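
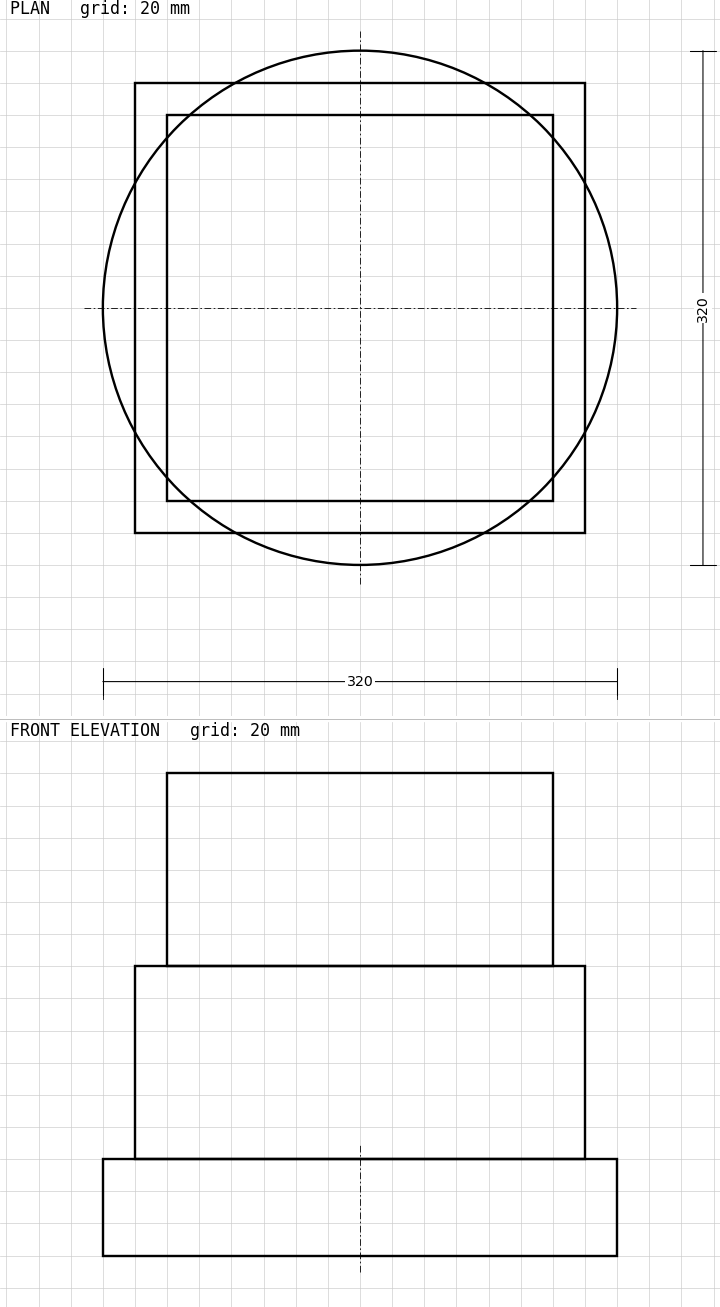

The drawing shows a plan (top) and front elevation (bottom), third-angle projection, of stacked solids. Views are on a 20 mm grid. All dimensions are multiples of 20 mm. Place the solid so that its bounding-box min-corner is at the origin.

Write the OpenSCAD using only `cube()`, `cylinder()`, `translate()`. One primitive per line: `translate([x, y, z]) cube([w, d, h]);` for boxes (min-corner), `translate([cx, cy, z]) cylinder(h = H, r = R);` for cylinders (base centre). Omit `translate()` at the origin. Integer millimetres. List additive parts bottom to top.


translate([160, 160, 0]) cylinder(h = 60, r = 160);
translate([20, 20, 60]) cube([280, 280, 120]);
translate([40, 40, 180]) cube([240, 240, 120]);


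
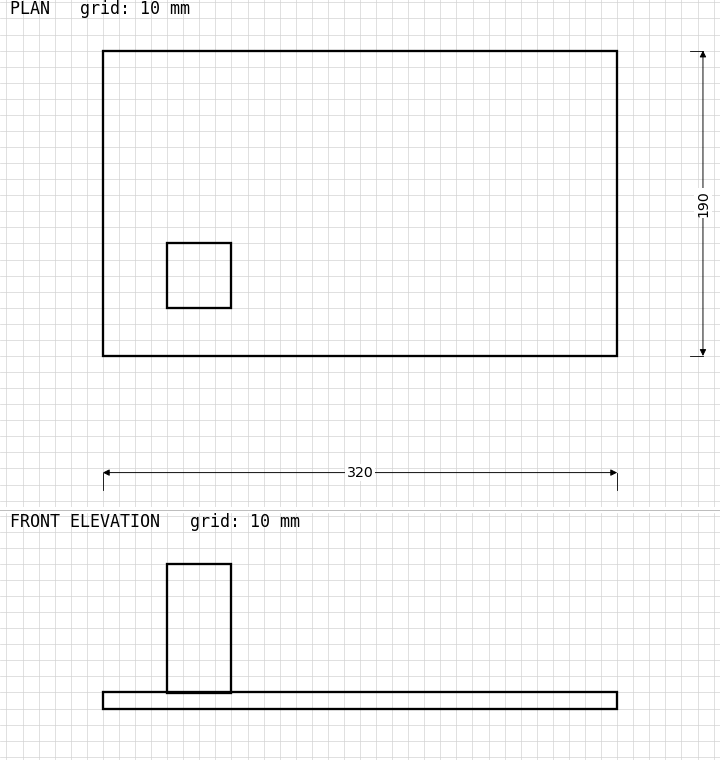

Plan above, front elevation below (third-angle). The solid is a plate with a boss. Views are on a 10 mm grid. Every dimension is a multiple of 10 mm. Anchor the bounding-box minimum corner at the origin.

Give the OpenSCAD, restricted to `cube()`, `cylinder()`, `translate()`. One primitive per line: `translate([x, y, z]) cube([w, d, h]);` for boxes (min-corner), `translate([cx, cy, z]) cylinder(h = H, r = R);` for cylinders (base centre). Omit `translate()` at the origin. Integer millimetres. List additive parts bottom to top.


cube([320, 190, 10]);
translate([40, 30, 10]) cube([40, 40, 80]);


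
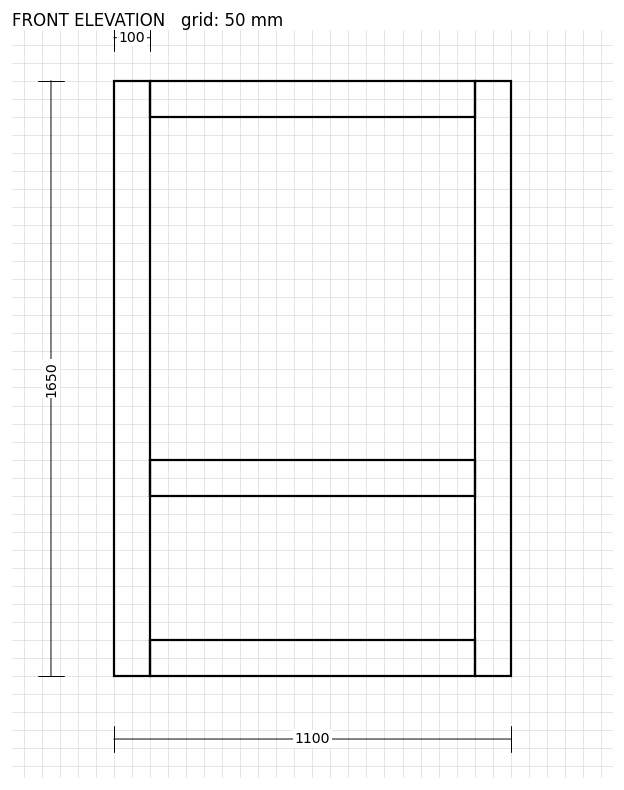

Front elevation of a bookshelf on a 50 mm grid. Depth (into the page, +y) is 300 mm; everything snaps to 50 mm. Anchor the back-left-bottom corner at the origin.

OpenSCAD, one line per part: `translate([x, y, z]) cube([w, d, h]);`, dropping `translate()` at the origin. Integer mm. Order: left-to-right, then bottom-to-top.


cube([100, 300, 1650]);
translate([100, 0, 0]) cube([900, 300, 100]);
translate([100, 0, 500]) cube([900, 300, 100]);
translate([100, 0, 1550]) cube([900, 300, 100]);
translate([1000, 0, 0]) cube([100, 300, 1650]);


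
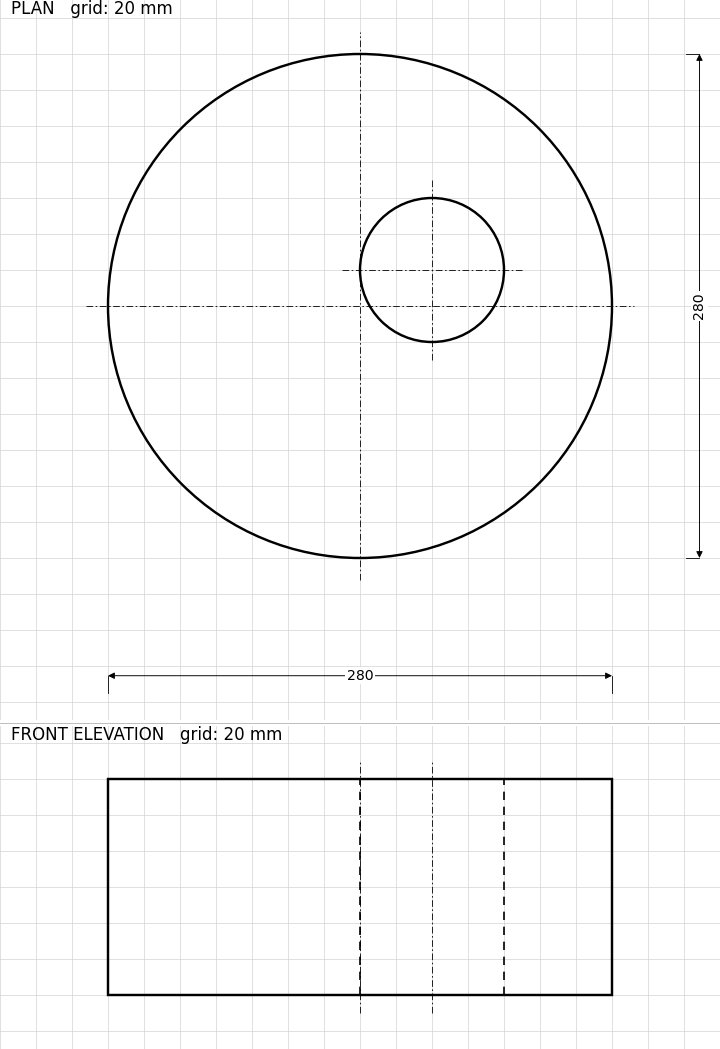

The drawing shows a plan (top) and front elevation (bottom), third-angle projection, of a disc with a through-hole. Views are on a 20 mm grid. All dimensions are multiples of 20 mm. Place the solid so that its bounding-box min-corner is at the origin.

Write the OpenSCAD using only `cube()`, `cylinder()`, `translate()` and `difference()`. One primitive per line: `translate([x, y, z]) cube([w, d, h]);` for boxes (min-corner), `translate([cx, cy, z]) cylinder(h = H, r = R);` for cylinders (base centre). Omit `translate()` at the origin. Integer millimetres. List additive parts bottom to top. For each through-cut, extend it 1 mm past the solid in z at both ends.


difference() {
  translate([140, 140, 0]) cylinder(h = 120, r = 140);
  translate([180, 160, -1]) cylinder(h = 122, r = 40);
}


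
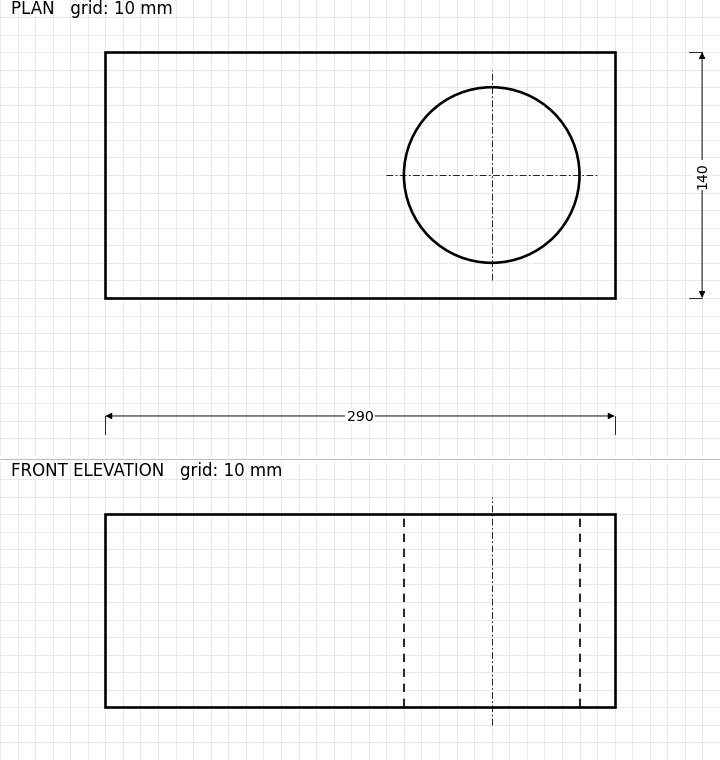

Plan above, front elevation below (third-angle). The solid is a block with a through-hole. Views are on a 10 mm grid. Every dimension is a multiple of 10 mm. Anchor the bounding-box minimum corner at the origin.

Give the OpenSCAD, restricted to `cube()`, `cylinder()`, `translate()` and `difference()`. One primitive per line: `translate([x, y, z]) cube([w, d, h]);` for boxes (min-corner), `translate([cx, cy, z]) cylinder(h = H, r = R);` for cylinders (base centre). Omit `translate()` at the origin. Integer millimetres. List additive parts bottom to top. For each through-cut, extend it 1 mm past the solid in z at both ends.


difference() {
  cube([290, 140, 110]);
  translate([220, 70, -1]) cylinder(h = 112, r = 50);
}


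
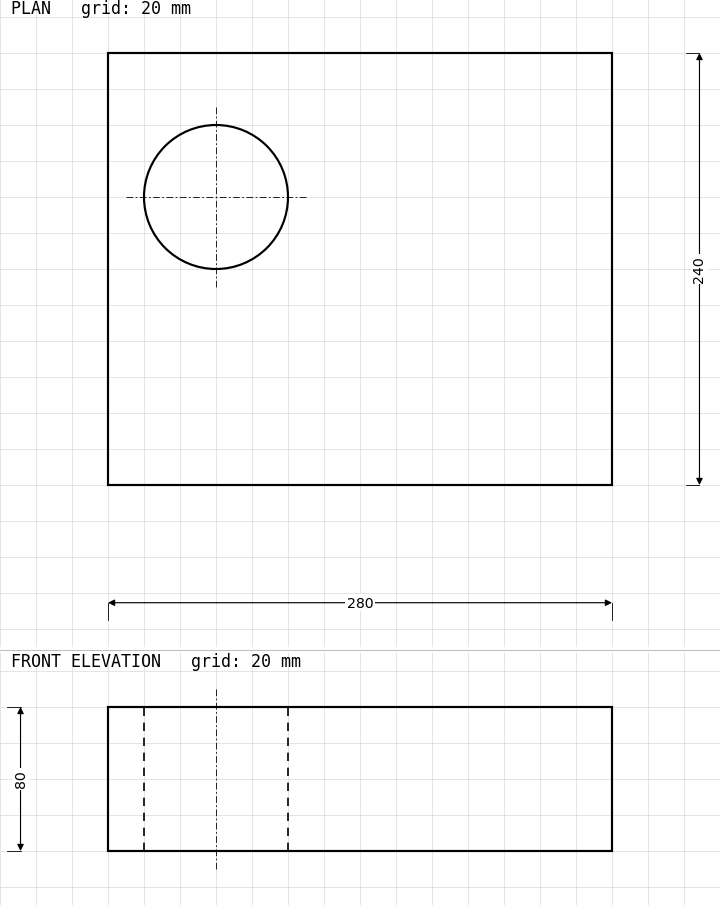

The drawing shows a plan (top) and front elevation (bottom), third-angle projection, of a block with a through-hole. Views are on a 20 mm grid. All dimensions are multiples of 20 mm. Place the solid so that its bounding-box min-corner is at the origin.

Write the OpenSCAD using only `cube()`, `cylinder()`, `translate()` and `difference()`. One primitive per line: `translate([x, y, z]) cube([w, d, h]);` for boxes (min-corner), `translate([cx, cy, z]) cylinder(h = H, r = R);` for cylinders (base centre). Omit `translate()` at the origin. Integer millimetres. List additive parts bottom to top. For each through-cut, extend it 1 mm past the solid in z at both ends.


difference() {
  cube([280, 240, 80]);
  translate([60, 160, -1]) cylinder(h = 82, r = 40);
}


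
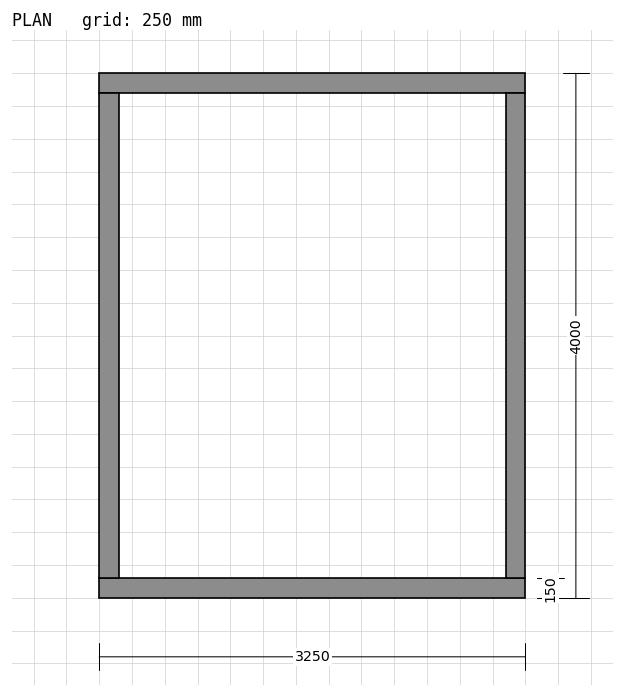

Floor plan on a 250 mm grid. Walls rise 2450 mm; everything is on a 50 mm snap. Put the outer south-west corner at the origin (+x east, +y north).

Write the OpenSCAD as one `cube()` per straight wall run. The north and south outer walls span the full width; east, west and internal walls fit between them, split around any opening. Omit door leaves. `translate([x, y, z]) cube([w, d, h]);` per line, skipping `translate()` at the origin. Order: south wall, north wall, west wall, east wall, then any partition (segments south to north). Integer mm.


cube([3250, 150, 2450]);
translate([0, 3850, 0]) cube([3250, 150, 2450]);
translate([0, 150, 0]) cube([150, 3700, 2450]);
translate([3100, 150, 0]) cube([150, 3700, 2450]);


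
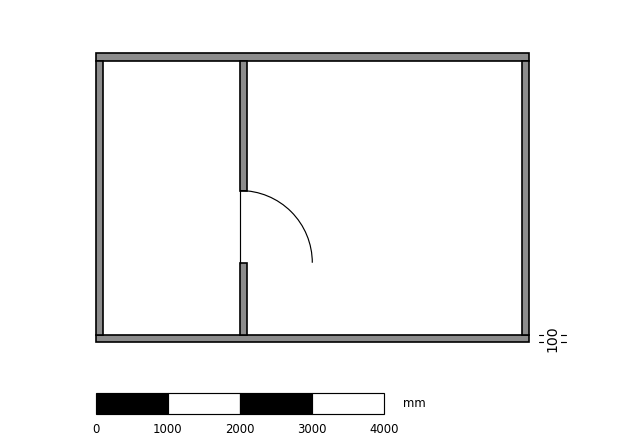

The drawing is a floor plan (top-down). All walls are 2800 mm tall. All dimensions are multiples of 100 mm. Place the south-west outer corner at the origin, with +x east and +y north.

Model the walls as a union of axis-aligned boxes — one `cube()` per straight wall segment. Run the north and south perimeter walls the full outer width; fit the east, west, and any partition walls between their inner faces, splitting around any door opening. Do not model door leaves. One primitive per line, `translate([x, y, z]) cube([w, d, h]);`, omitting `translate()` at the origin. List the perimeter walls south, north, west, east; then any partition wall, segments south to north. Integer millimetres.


cube([6000, 100, 2800]);
translate([0, 3900, 0]) cube([6000, 100, 2800]);
translate([0, 100, 0]) cube([100, 3800, 2800]);
translate([5900, 100, 0]) cube([100, 3800, 2800]);
translate([2000, 100, 0]) cube([100, 1000, 2800]);
translate([2000, 2100, 0]) cube([100, 1800, 2800]);


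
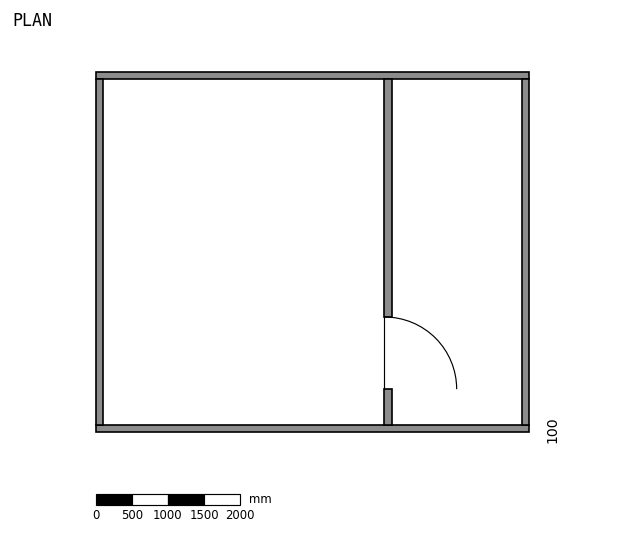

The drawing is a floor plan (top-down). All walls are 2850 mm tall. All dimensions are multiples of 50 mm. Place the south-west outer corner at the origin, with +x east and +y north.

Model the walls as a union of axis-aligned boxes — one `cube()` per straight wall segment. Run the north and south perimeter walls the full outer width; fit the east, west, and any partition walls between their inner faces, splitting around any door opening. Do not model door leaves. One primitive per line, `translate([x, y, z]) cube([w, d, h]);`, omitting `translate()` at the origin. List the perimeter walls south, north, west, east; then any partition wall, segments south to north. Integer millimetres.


cube([6000, 100, 2850]);
translate([0, 4900, 0]) cube([6000, 100, 2850]);
translate([0, 100, 0]) cube([100, 4800, 2850]);
translate([5900, 100, 0]) cube([100, 4800, 2850]);
translate([4000, 100, 0]) cube([100, 500, 2850]);
translate([4000, 1600, 0]) cube([100, 3300, 2850]);


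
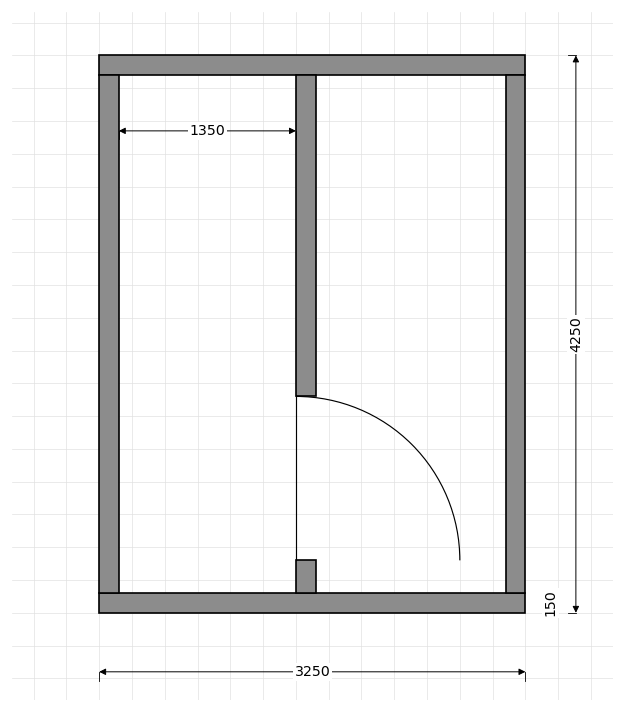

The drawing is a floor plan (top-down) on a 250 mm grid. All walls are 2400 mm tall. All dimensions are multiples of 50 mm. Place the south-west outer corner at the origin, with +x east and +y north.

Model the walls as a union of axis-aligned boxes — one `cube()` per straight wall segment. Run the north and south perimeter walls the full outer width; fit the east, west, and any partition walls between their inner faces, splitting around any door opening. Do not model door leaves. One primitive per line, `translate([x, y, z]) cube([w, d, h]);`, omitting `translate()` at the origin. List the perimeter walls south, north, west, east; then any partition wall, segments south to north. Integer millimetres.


cube([3250, 150, 2400]);
translate([0, 4100, 0]) cube([3250, 150, 2400]);
translate([0, 150, 0]) cube([150, 3950, 2400]);
translate([3100, 150, 0]) cube([150, 3950, 2400]);
translate([1500, 150, 0]) cube([150, 250, 2400]);
translate([1500, 1650, 0]) cube([150, 2450, 2400]);


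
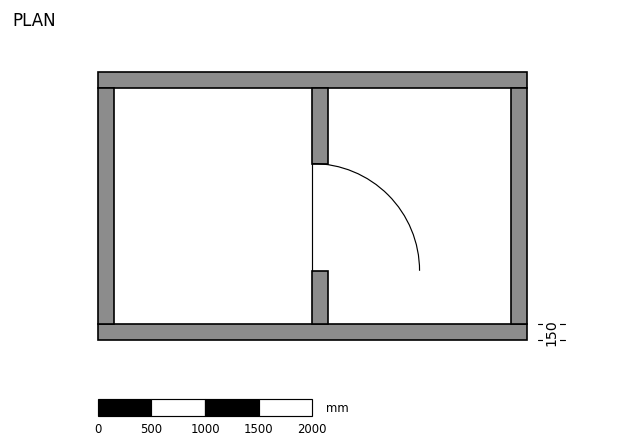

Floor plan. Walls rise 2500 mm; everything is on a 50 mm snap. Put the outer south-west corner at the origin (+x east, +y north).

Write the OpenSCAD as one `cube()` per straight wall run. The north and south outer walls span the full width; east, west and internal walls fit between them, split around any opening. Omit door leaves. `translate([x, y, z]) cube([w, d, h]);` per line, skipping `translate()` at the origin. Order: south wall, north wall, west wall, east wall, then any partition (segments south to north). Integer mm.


cube([4000, 150, 2500]);
translate([0, 2350, 0]) cube([4000, 150, 2500]);
translate([0, 150, 0]) cube([150, 2200, 2500]);
translate([3850, 150, 0]) cube([150, 2200, 2500]);
translate([2000, 150, 0]) cube([150, 500, 2500]);
translate([2000, 1650, 0]) cube([150, 700, 2500]);


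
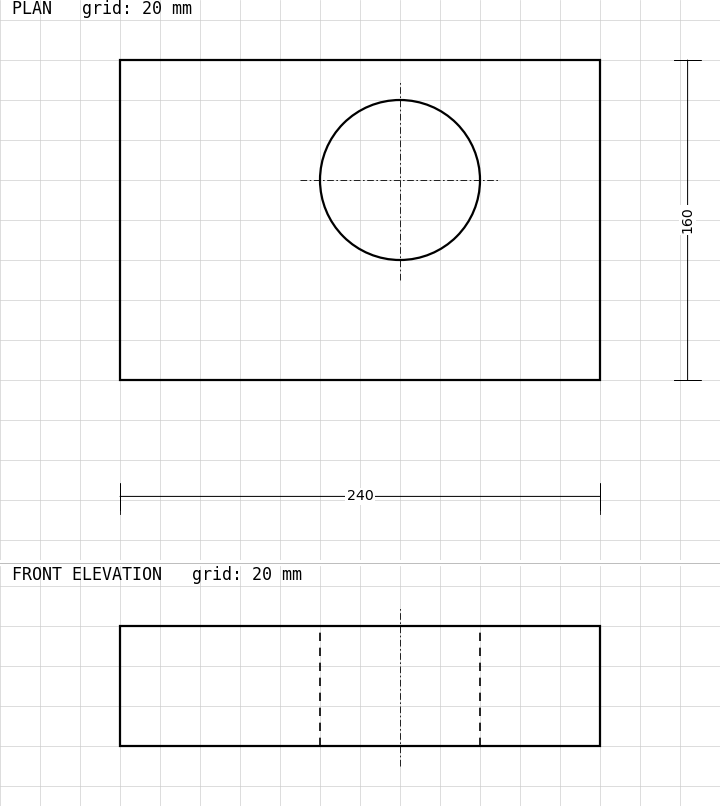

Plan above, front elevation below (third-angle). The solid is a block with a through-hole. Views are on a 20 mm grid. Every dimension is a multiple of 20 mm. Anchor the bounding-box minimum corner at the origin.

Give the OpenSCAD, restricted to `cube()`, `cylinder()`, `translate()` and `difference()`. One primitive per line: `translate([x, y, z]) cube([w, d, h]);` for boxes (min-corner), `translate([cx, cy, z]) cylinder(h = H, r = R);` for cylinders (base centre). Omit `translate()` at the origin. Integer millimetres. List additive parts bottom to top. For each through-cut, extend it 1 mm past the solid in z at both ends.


difference() {
  cube([240, 160, 60]);
  translate([140, 100, -1]) cylinder(h = 62, r = 40);
}


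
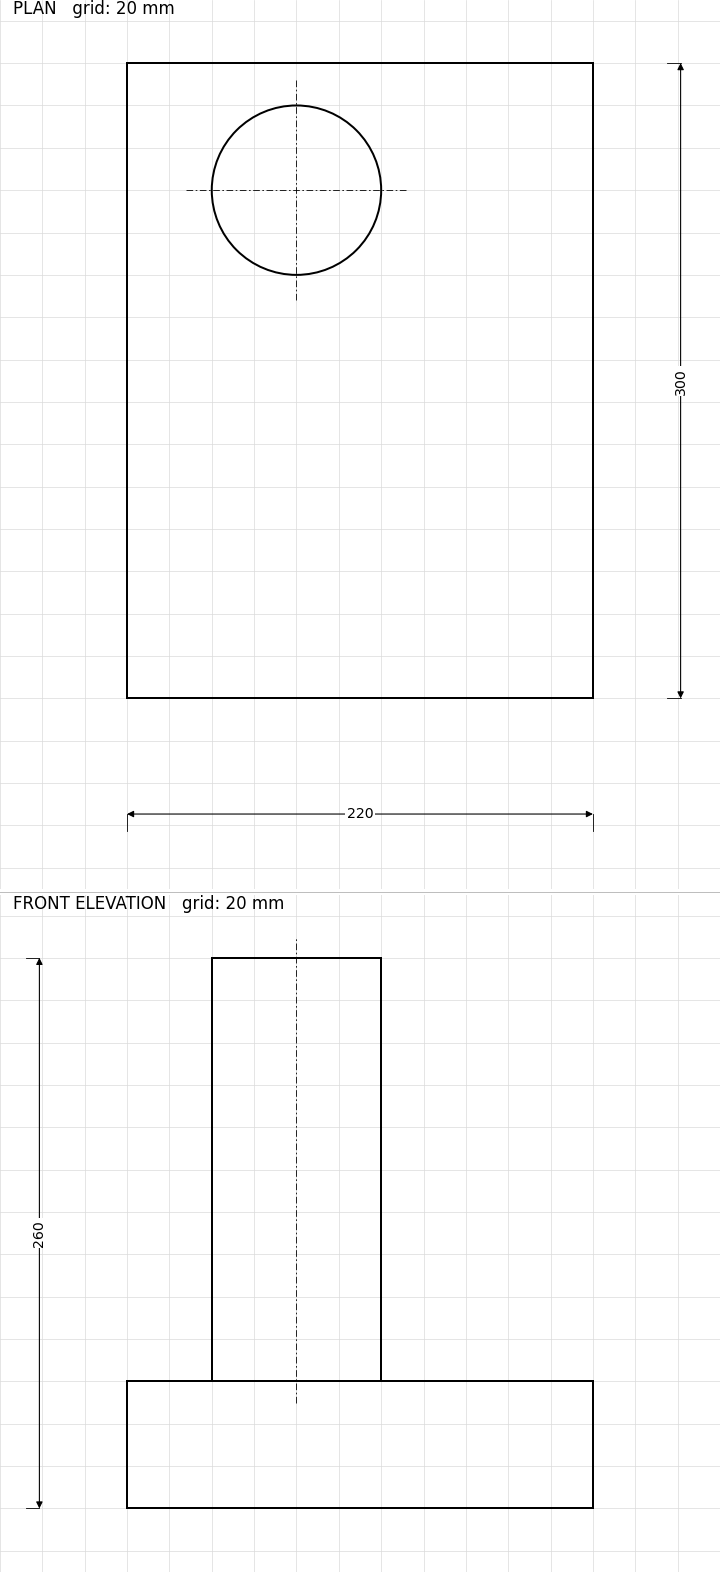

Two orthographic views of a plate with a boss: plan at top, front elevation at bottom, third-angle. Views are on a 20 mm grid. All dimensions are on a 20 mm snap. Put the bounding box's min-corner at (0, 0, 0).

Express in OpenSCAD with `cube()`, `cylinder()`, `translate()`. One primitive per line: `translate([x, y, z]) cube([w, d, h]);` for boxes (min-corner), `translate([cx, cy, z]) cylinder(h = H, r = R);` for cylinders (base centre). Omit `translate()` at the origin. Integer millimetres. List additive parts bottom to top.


cube([220, 300, 60]);
translate([80, 240, 60]) cylinder(h = 200, r = 40);


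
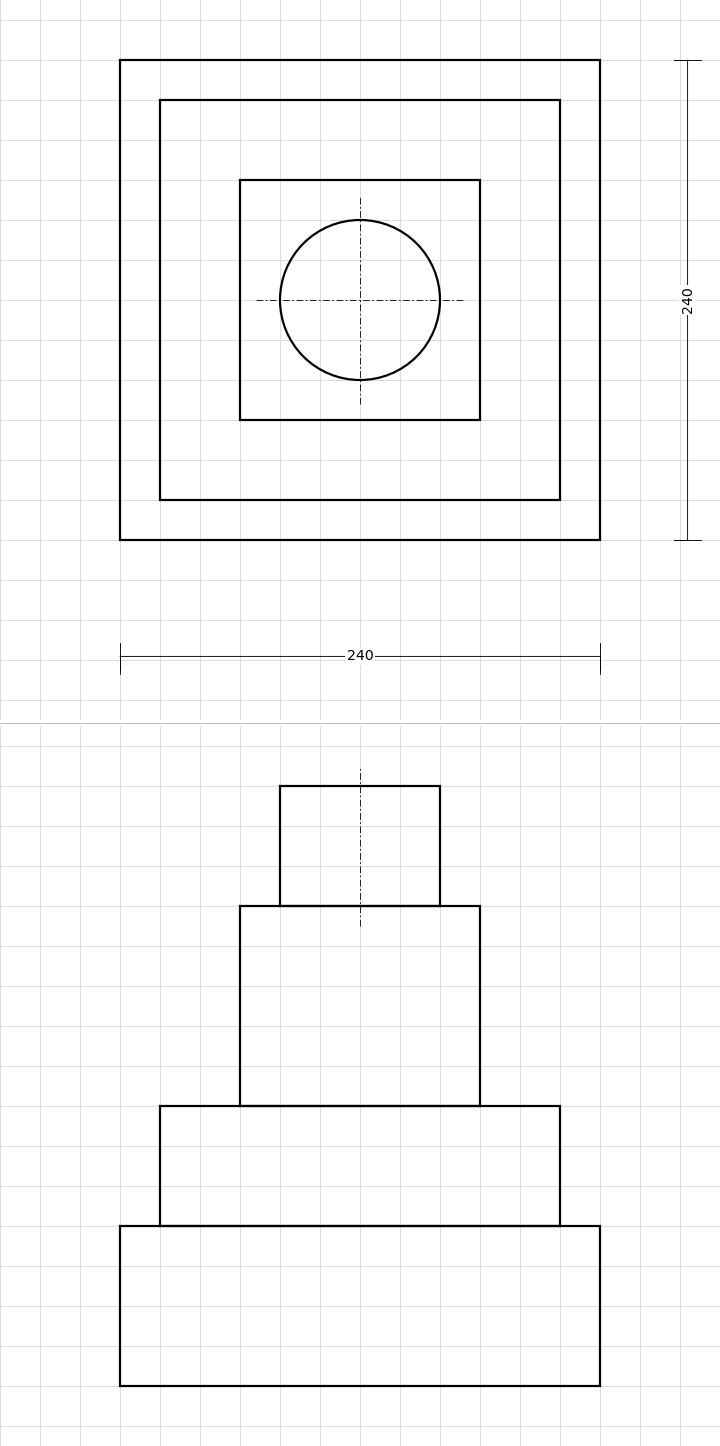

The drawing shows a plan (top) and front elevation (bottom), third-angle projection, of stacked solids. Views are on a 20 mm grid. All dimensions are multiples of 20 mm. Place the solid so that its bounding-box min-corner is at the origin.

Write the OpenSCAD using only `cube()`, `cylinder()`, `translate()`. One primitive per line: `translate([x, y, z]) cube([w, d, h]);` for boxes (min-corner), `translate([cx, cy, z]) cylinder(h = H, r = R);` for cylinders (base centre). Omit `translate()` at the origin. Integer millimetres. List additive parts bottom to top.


cube([240, 240, 80]);
translate([20, 20, 80]) cube([200, 200, 60]);
translate([60, 60, 140]) cube([120, 120, 100]);
translate([120, 120, 240]) cylinder(h = 60, r = 40);


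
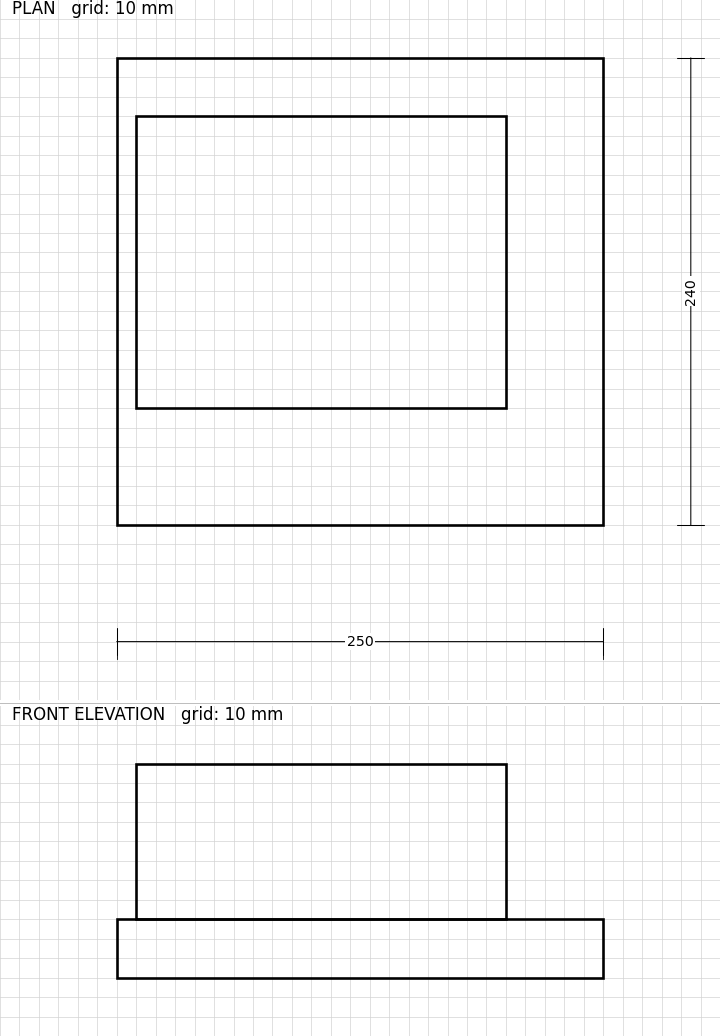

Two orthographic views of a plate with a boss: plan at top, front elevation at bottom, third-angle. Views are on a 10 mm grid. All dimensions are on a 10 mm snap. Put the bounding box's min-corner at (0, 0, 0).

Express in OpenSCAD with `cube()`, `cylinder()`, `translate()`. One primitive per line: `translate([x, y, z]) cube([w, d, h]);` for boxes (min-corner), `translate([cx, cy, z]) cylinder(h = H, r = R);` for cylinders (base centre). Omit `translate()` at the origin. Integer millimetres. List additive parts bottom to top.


cube([250, 240, 30]);
translate([10, 60, 30]) cube([190, 150, 80]);


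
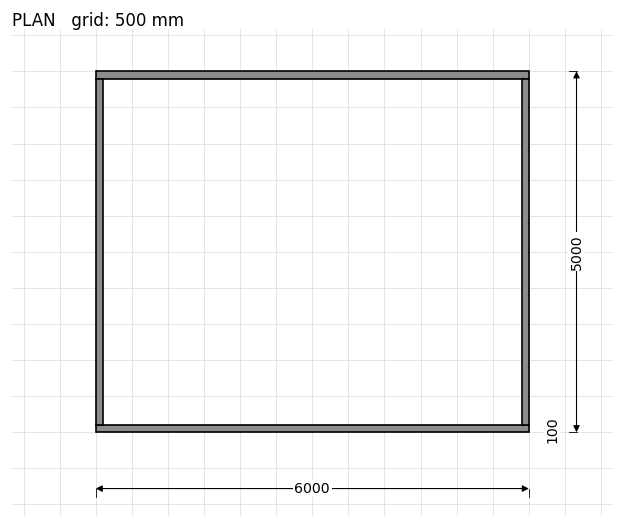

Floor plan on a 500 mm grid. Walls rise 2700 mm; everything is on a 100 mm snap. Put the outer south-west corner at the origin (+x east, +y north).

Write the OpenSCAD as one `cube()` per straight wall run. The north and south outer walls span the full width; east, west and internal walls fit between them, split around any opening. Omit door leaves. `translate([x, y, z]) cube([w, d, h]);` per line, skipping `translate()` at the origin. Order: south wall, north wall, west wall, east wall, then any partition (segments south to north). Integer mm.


cube([6000, 100, 2700]);
translate([0, 4900, 0]) cube([6000, 100, 2700]);
translate([0, 100, 0]) cube([100, 4800, 2700]);
translate([5900, 100, 0]) cube([100, 4800, 2700]);


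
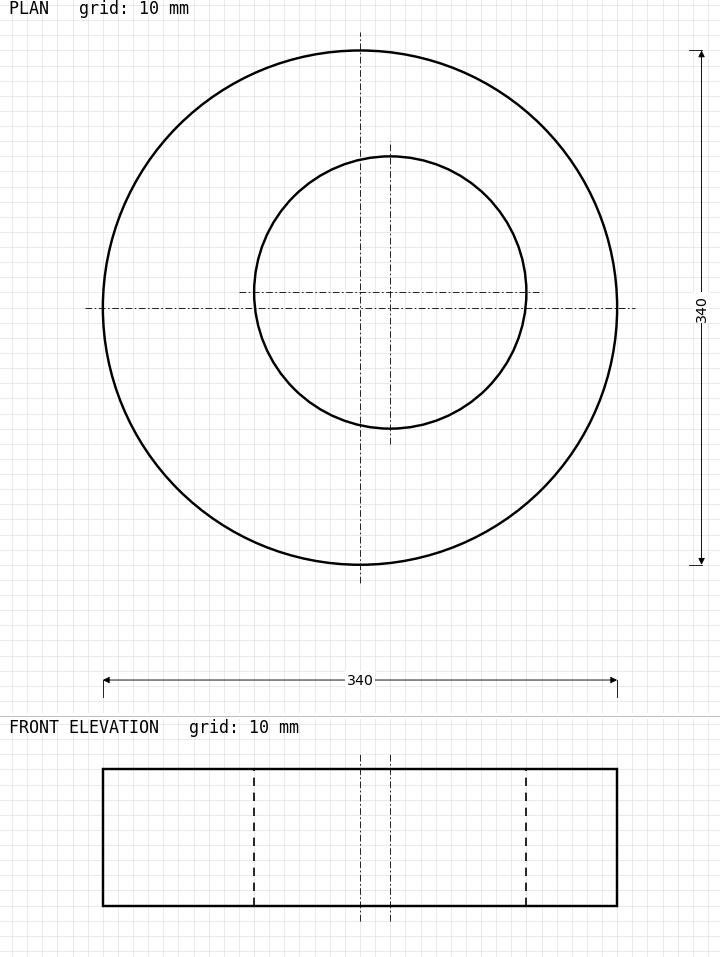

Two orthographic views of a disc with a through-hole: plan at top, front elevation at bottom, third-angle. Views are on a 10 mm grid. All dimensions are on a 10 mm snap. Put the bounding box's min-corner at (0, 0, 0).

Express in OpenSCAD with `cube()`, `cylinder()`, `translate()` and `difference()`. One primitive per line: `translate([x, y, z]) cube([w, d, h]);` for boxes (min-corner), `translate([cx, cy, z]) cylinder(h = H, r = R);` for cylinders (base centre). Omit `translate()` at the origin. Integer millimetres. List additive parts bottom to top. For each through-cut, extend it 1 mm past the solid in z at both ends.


difference() {
  translate([170, 170, 0]) cylinder(h = 90, r = 170);
  translate([190, 180, -1]) cylinder(h = 92, r = 90);
}


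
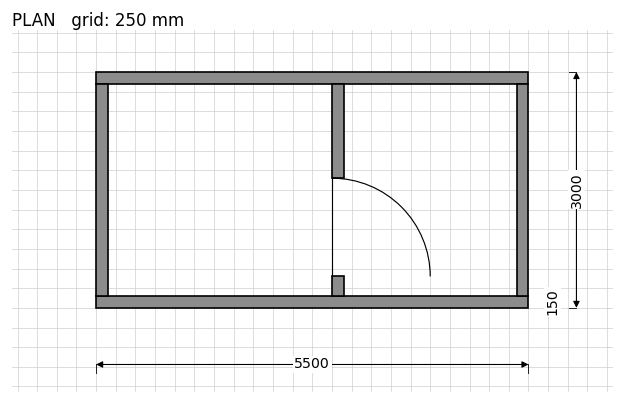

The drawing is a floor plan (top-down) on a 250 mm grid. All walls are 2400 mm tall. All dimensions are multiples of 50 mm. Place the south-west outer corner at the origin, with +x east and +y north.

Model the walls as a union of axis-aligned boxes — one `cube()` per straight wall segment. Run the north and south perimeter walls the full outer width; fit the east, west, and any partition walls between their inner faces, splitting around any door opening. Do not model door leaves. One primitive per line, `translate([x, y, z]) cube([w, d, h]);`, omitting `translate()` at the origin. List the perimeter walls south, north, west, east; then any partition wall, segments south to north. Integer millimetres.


cube([5500, 150, 2400]);
translate([0, 2850, 0]) cube([5500, 150, 2400]);
translate([0, 150, 0]) cube([150, 2700, 2400]);
translate([5350, 150, 0]) cube([150, 2700, 2400]);
translate([3000, 150, 0]) cube([150, 250, 2400]);
translate([3000, 1650, 0]) cube([150, 1200, 2400]);


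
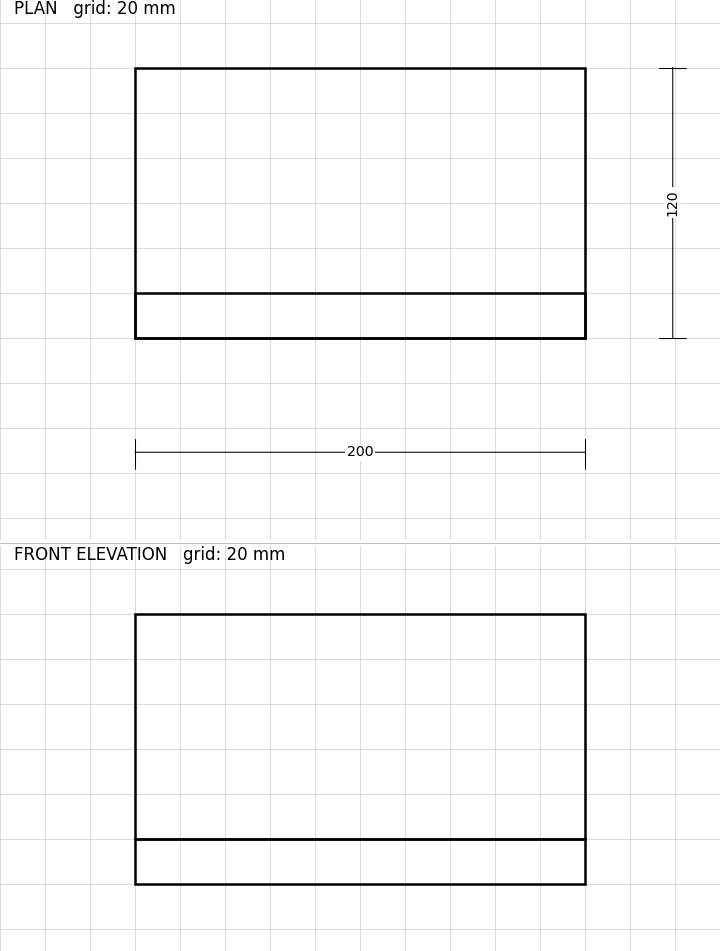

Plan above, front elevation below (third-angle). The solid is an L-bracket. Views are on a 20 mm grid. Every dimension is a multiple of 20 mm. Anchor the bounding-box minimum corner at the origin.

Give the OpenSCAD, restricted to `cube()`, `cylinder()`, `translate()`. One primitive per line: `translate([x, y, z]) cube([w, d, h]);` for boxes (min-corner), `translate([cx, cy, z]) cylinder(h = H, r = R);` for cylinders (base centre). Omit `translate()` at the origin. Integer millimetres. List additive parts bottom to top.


cube([200, 120, 20]);
translate([0, 0, 20]) cube([200, 20, 100]);


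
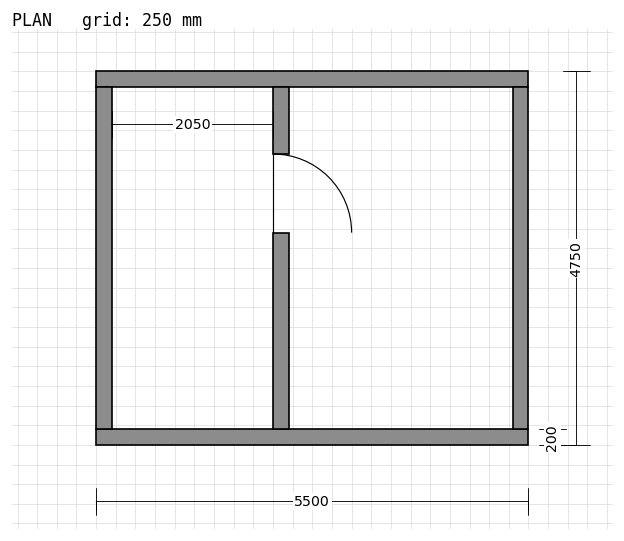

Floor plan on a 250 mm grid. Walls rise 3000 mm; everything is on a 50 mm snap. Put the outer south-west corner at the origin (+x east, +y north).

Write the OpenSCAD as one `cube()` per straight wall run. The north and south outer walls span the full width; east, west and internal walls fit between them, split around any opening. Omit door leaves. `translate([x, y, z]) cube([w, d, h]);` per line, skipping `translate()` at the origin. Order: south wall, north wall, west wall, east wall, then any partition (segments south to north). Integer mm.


cube([5500, 200, 3000]);
translate([0, 4550, 0]) cube([5500, 200, 3000]);
translate([0, 200, 0]) cube([200, 4350, 3000]);
translate([5300, 200, 0]) cube([200, 4350, 3000]);
translate([2250, 200, 0]) cube([200, 2500, 3000]);
translate([2250, 3700, 0]) cube([200, 850, 3000]);


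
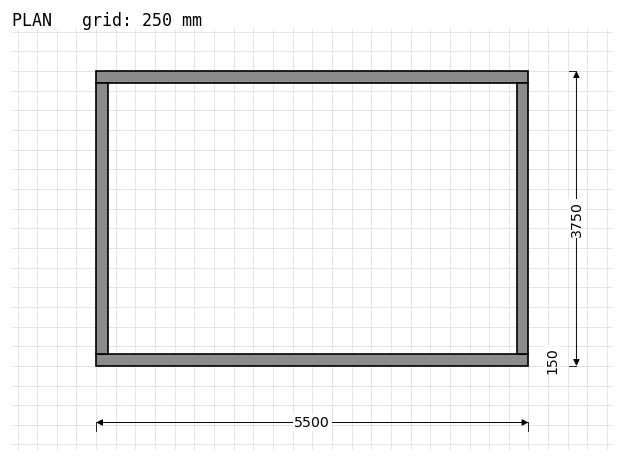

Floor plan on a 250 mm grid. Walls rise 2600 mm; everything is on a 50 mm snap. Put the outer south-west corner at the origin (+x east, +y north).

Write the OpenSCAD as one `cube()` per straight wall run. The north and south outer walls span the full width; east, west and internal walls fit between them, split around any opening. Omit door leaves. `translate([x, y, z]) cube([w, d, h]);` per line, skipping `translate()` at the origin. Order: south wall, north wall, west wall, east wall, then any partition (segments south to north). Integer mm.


cube([5500, 150, 2600]);
translate([0, 3600, 0]) cube([5500, 150, 2600]);
translate([0, 150, 0]) cube([150, 3450, 2600]);
translate([5350, 150, 0]) cube([150, 3450, 2600]);


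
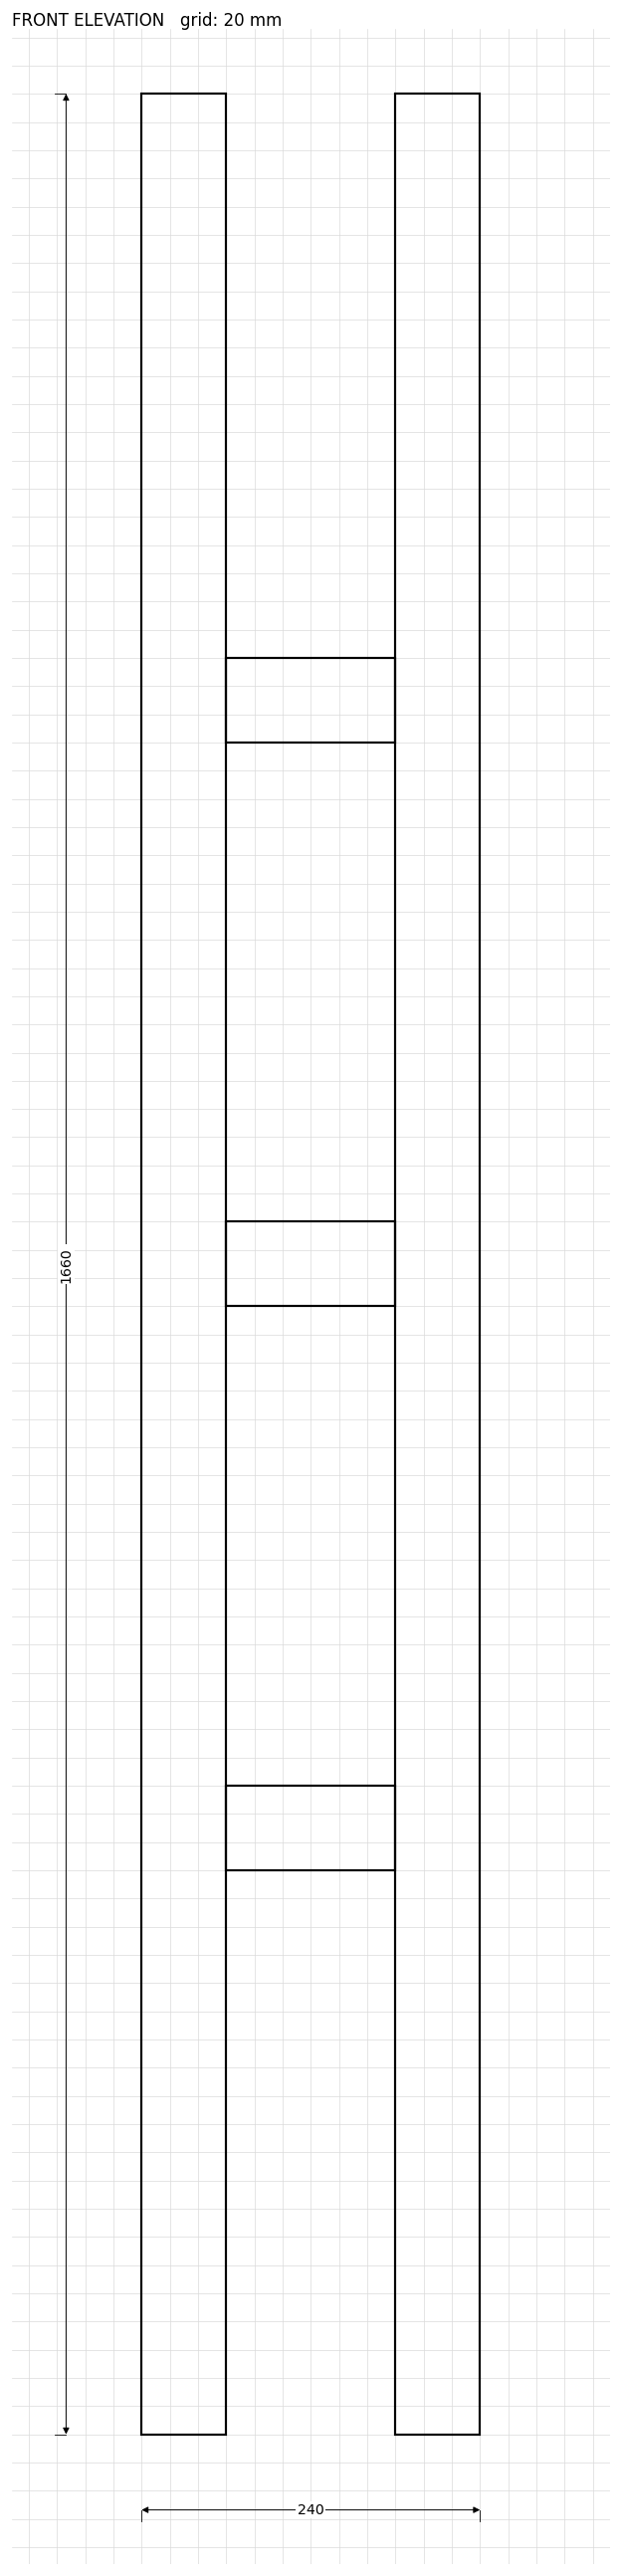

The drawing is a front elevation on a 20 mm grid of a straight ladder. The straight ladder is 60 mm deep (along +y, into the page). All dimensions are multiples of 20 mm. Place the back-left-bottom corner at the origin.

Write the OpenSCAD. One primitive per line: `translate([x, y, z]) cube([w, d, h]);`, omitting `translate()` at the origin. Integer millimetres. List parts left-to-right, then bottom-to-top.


cube([60, 60, 1660]);
translate([60, 0, 400]) cube([120, 60, 60]);
translate([60, 0, 800]) cube([120, 60, 60]);
translate([60, 0, 1200]) cube([120, 60, 60]);
translate([180, 0, 0]) cube([60, 60, 1660]);


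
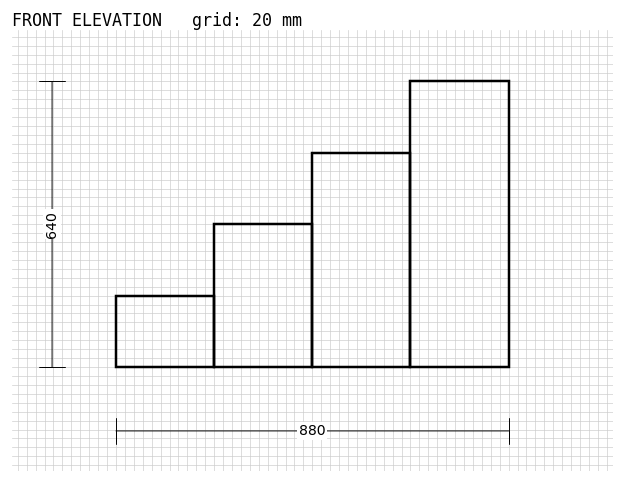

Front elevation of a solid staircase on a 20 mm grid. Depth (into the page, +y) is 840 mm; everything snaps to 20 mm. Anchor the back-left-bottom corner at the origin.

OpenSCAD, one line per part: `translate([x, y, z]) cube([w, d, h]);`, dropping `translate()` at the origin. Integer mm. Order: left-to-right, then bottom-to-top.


cube([220, 840, 160]);
translate([220, 0, 0]) cube([220, 840, 320]);
translate([440, 0, 0]) cube([220, 840, 480]);
translate([660, 0, 0]) cube([220, 840, 640]);


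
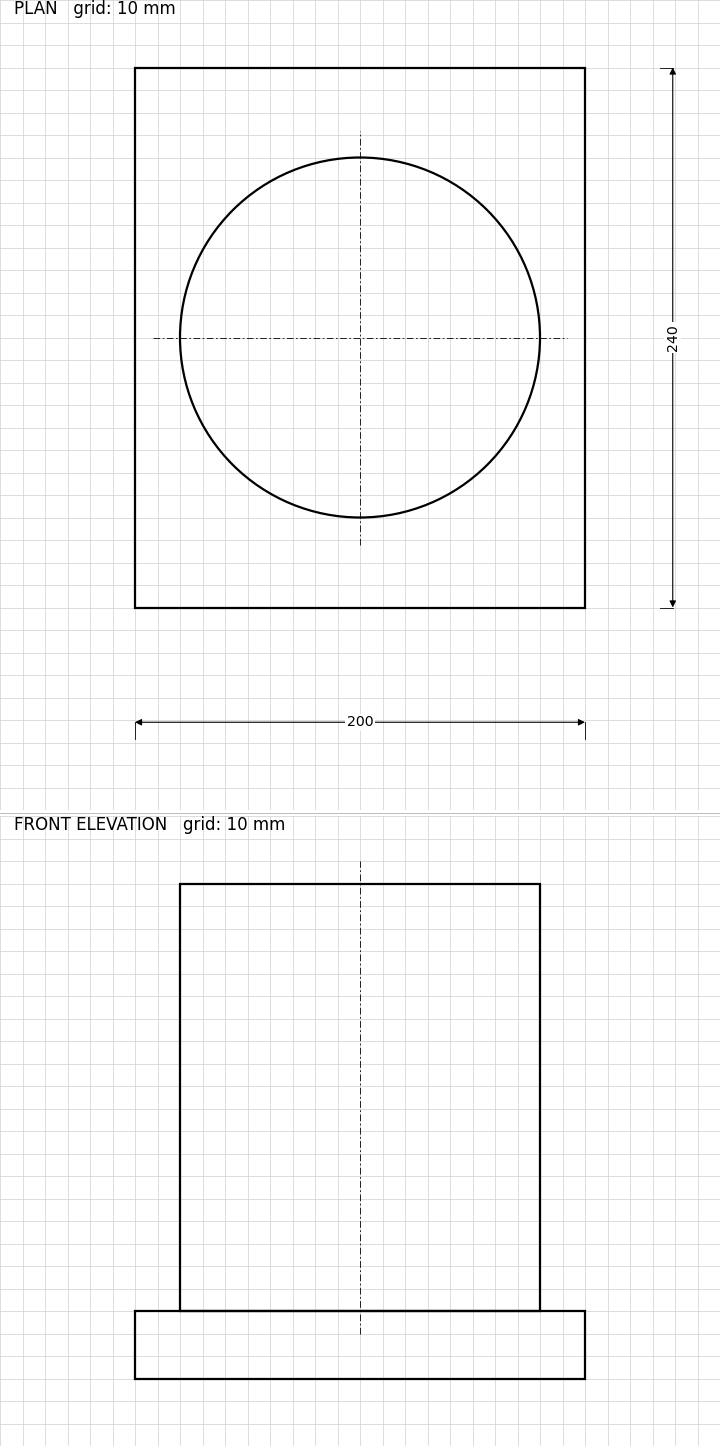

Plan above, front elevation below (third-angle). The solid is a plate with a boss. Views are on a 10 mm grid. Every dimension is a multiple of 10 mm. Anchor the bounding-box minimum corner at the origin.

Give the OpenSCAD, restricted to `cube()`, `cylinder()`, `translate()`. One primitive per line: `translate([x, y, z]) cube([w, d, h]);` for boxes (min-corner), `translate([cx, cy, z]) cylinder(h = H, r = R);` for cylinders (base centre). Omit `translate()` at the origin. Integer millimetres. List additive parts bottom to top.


cube([200, 240, 30]);
translate([100, 120, 30]) cylinder(h = 190, r = 80);


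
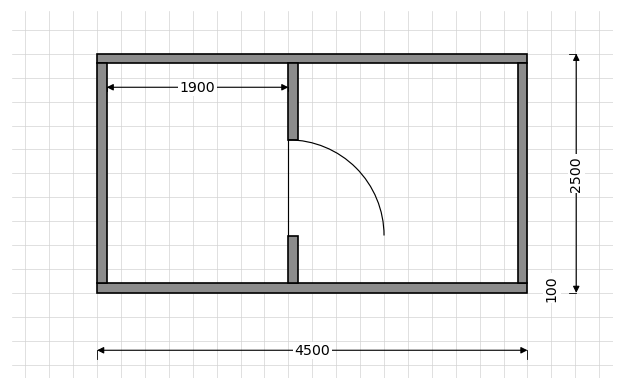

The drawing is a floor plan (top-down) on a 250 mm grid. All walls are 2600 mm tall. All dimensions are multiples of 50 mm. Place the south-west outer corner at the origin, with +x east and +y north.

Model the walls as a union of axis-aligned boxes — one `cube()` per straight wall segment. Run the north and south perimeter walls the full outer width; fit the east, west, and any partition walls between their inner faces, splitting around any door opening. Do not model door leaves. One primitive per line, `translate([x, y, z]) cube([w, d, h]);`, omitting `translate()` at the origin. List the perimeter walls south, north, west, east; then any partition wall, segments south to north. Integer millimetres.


cube([4500, 100, 2600]);
translate([0, 2400, 0]) cube([4500, 100, 2600]);
translate([0, 100, 0]) cube([100, 2300, 2600]);
translate([4400, 100, 0]) cube([100, 2300, 2600]);
translate([2000, 100, 0]) cube([100, 500, 2600]);
translate([2000, 1600, 0]) cube([100, 800, 2600]);


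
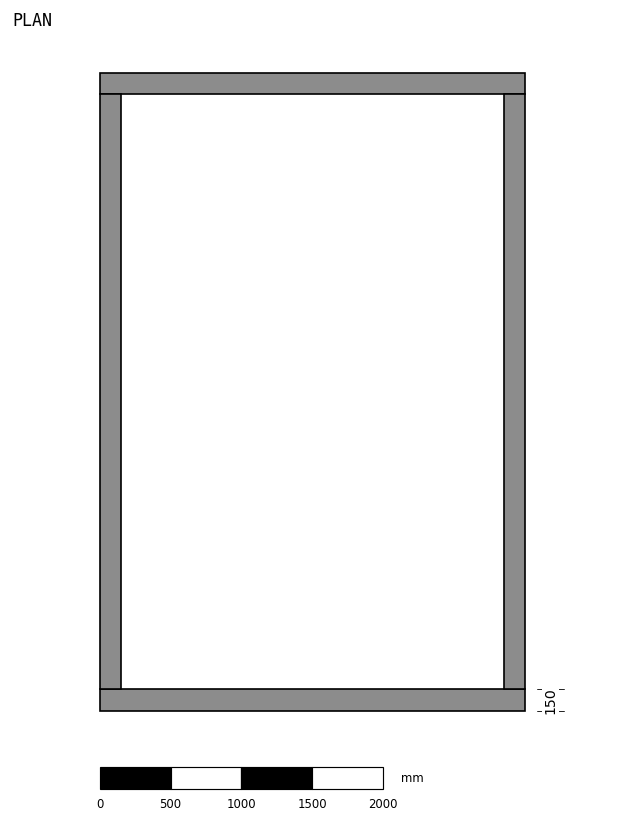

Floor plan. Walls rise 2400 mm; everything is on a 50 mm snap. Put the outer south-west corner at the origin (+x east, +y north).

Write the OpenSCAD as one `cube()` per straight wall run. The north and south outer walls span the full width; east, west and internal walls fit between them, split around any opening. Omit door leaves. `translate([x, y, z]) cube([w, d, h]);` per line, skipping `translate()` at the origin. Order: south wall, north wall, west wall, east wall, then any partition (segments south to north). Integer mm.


cube([3000, 150, 2400]);
translate([0, 4350, 0]) cube([3000, 150, 2400]);
translate([0, 150, 0]) cube([150, 4200, 2400]);
translate([2850, 150, 0]) cube([150, 4200, 2400]);


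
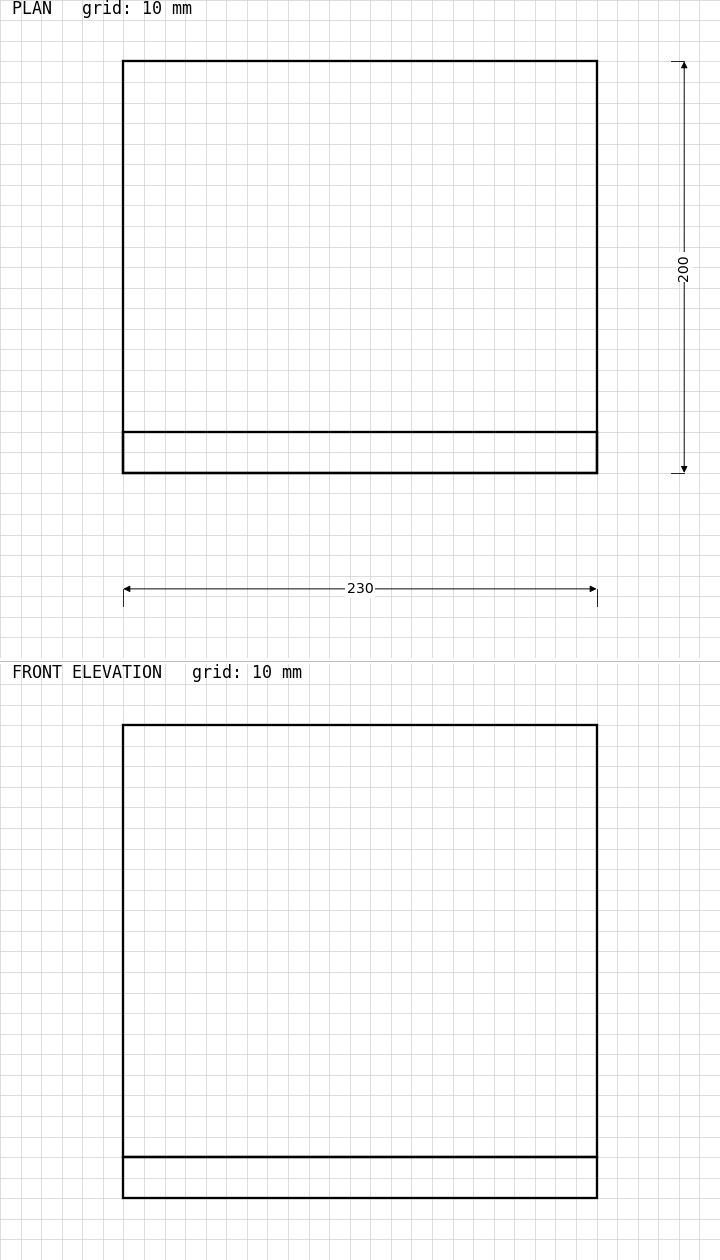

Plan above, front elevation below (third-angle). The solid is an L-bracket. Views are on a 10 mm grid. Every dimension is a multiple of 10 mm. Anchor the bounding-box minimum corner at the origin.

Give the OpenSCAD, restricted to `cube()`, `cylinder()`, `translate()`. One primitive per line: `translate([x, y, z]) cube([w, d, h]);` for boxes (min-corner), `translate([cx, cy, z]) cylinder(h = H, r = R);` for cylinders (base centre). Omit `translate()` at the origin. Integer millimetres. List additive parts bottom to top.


cube([230, 200, 20]);
translate([0, 0, 20]) cube([230, 20, 210]);


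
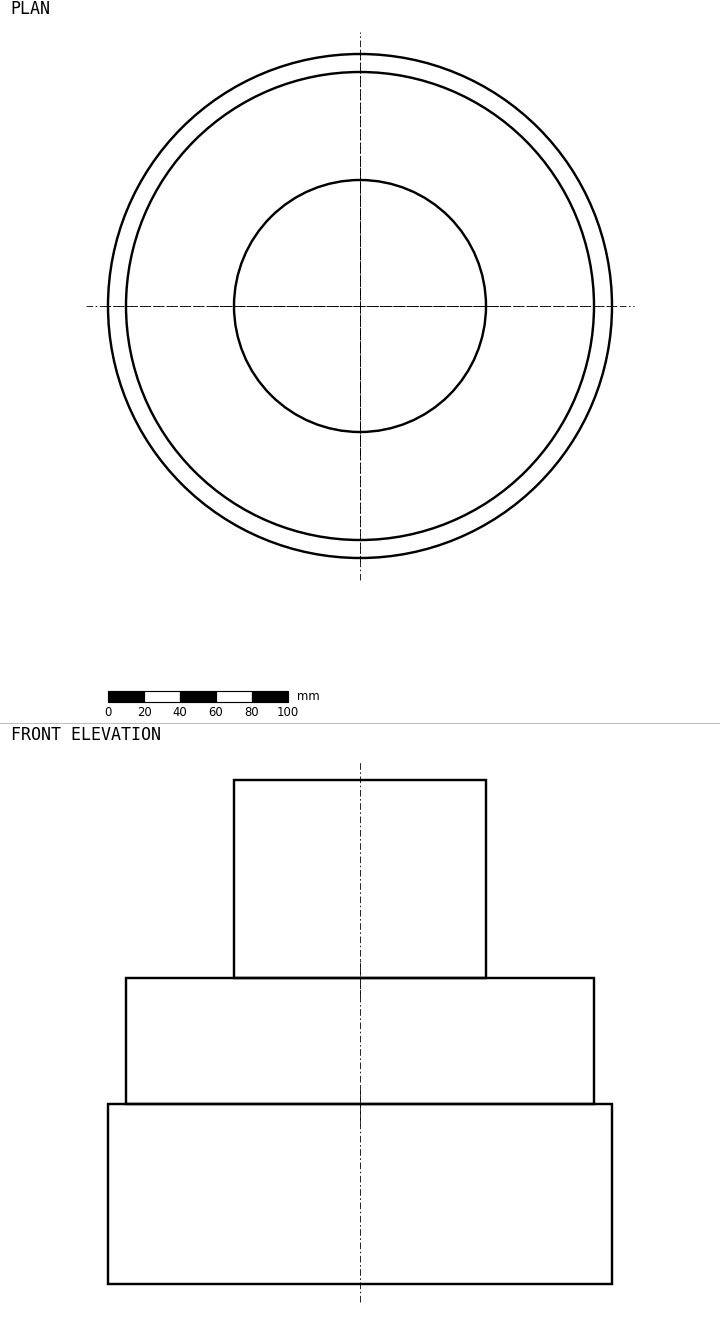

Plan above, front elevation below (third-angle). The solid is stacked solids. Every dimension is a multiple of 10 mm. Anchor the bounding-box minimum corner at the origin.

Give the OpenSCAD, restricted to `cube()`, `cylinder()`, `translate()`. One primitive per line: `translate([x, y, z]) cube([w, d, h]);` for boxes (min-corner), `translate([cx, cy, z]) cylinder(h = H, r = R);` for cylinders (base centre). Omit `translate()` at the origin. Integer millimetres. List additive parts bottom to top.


translate([140, 140, 0]) cylinder(h = 100, r = 140);
translate([140, 140, 100]) cylinder(h = 70, r = 130);
translate([140, 140, 170]) cylinder(h = 110, r = 70);


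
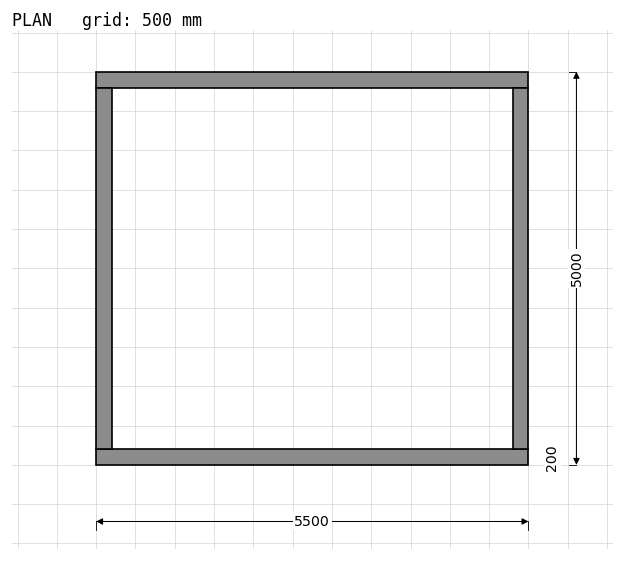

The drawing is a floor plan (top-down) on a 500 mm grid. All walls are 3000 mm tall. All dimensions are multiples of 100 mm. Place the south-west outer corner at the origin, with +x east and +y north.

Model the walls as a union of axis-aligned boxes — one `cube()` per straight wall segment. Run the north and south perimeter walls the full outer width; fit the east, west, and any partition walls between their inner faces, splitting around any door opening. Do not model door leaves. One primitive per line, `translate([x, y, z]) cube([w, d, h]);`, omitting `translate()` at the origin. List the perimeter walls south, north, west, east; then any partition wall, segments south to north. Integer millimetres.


cube([5500, 200, 3000]);
translate([0, 4800, 0]) cube([5500, 200, 3000]);
translate([0, 200, 0]) cube([200, 4600, 3000]);
translate([5300, 200, 0]) cube([200, 4600, 3000]);


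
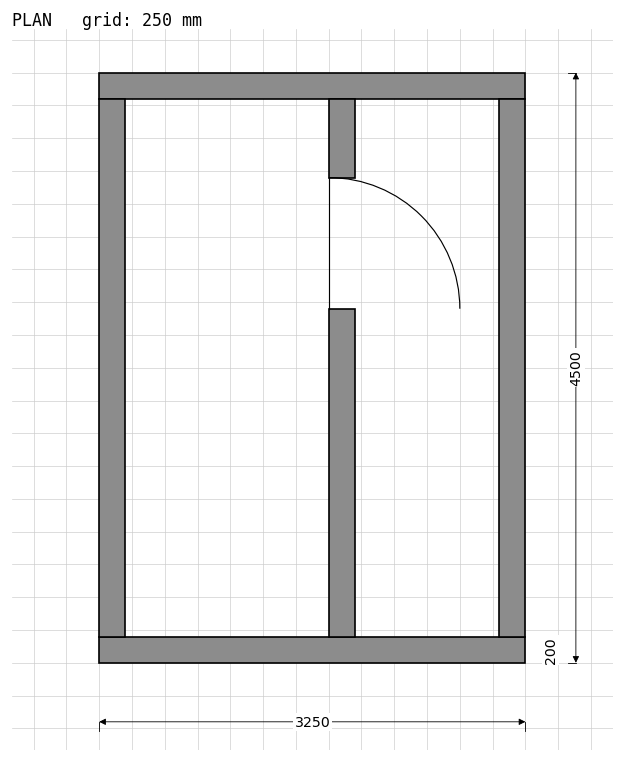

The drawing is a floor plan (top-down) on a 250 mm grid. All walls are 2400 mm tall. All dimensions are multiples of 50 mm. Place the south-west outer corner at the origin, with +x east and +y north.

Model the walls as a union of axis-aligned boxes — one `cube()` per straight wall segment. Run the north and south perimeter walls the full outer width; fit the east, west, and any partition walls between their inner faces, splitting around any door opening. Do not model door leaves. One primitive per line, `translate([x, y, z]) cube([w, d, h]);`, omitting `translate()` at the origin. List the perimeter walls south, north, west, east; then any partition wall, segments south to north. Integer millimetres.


cube([3250, 200, 2400]);
translate([0, 4300, 0]) cube([3250, 200, 2400]);
translate([0, 200, 0]) cube([200, 4100, 2400]);
translate([3050, 200, 0]) cube([200, 4100, 2400]);
translate([1750, 200, 0]) cube([200, 2500, 2400]);
translate([1750, 3700, 0]) cube([200, 600, 2400]);


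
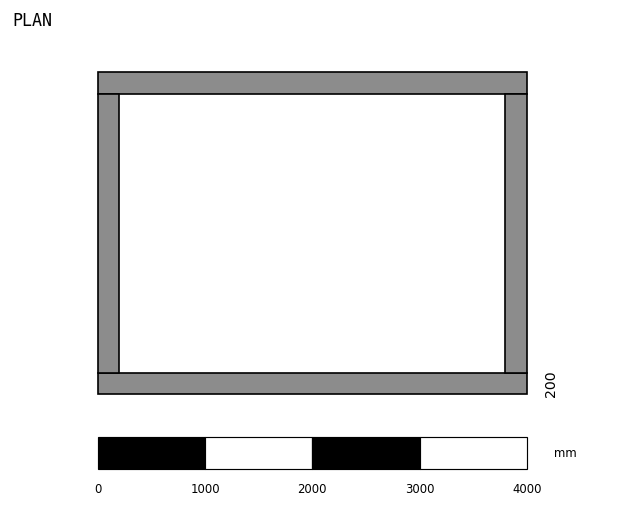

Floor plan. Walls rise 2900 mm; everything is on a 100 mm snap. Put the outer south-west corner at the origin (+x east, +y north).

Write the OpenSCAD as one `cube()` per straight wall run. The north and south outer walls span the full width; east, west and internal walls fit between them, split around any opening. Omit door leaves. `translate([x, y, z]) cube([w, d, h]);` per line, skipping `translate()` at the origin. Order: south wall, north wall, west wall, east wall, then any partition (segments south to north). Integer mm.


cube([4000, 200, 2900]);
translate([0, 2800, 0]) cube([4000, 200, 2900]);
translate([0, 200, 0]) cube([200, 2600, 2900]);
translate([3800, 200, 0]) cube([200, 2600, 2900]);


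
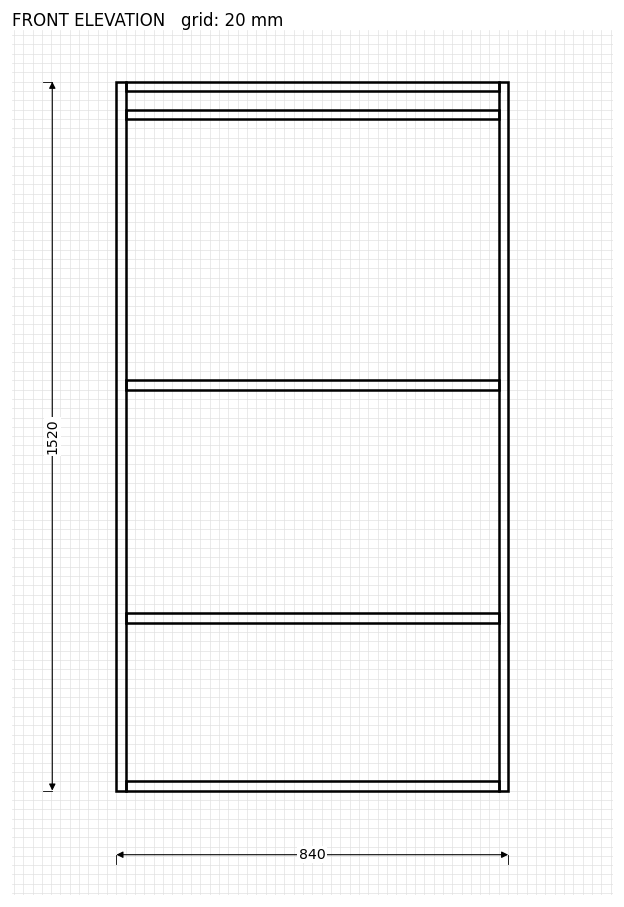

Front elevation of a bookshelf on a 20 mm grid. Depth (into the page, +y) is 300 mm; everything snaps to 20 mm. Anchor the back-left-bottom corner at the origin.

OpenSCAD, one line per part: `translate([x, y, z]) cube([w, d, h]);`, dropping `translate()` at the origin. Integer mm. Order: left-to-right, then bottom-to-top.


cube([20, 300, 1520]);
translate([20, 0, 0]) cube([800, 300, 20]);
translate([20, 0, 360]) cube([800, 300, 20]);
translate([20, 0, 860]) cube([800, 300, 20]);
translate([20, 0, 1440]) cube([800, 300, 20]);
translate([20, 0, 1500]) cube([800, 300, 20]);
translate([820, 0, 0]) cube([20, 300, 1520]);


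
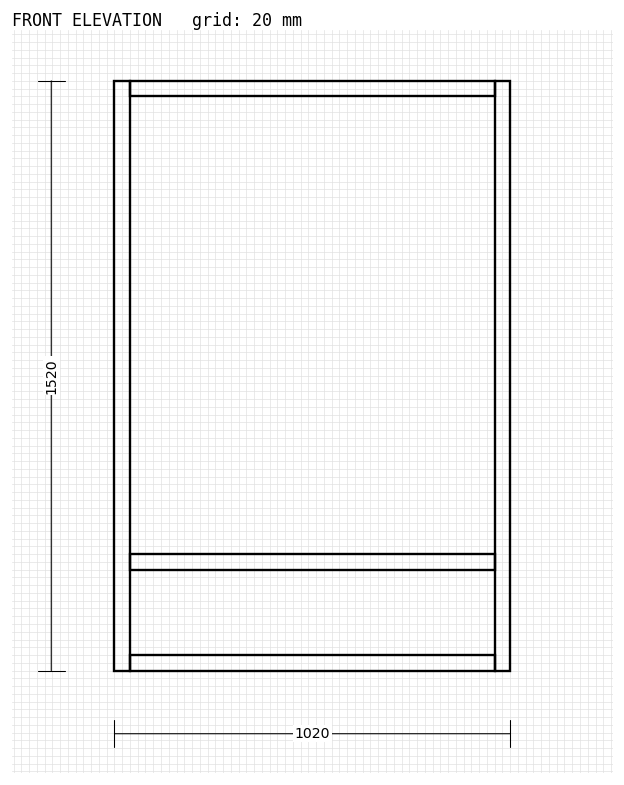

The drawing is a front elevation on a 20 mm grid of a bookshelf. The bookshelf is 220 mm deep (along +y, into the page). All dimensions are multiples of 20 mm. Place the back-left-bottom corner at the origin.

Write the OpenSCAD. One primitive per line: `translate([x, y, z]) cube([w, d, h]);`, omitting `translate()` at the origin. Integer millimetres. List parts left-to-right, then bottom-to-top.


cube([40, 220, 1520]);
translate([40, 0, 0]) cube([940, 220, 40]);
translate([40, 0, 260]) cube([940, 220, 40]);
translate([40, 0, 1480]) cube([940, 220, 40]);
translate([980, 0, 0]) cube([40, 220, 1520]);


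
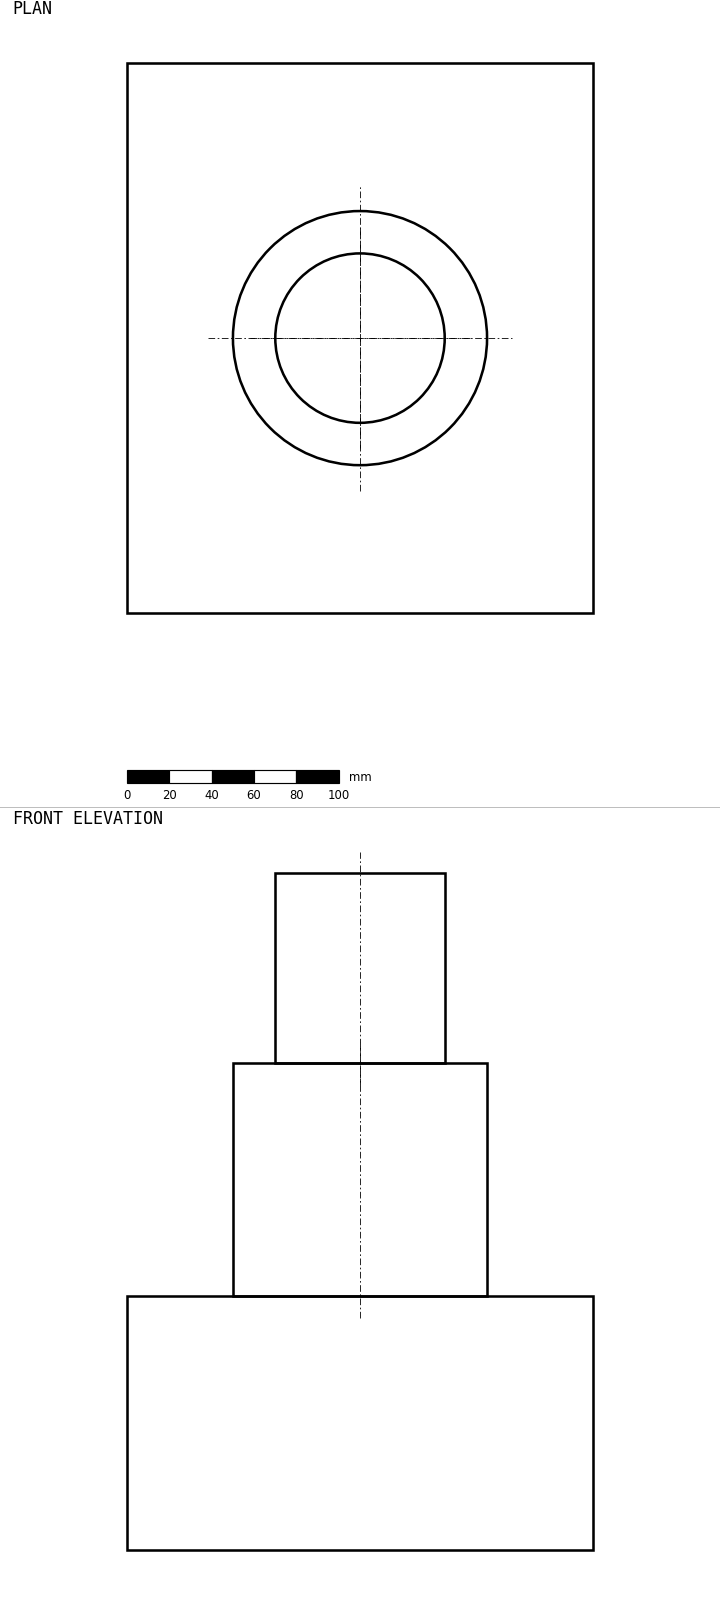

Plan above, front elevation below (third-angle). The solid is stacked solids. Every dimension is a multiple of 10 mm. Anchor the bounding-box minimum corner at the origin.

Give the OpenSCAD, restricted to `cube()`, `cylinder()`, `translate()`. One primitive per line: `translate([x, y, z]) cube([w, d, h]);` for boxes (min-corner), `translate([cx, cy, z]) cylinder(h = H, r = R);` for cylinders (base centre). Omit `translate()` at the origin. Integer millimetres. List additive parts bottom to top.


cube([220, 260, 120]);
translate([110, 130, 120]) cylinder(h = 110, r = 60);
translate([110, 130, 230]) cylinder(h = 90, r = 40);


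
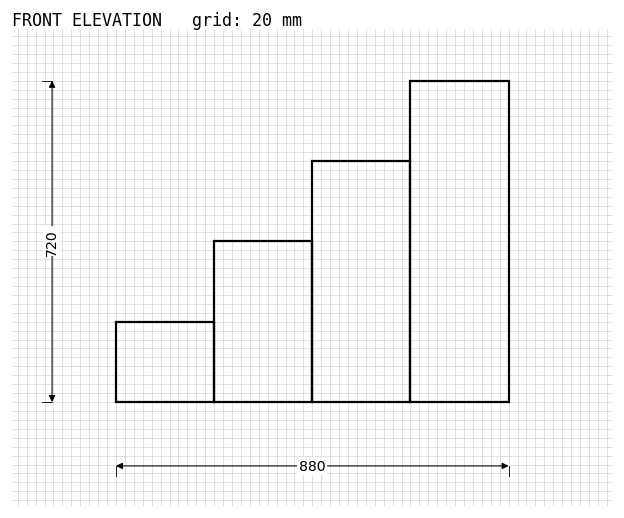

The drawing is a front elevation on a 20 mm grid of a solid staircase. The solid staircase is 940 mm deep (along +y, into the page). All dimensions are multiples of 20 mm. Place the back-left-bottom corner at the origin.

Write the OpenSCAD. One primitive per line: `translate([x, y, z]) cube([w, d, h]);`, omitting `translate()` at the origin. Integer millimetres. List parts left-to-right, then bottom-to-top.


cube([220, 940, 180]);
translate([220, 0, 0]) cube([220, 940, 360]);
translate([440, 0, 0]) cube([220, 940, 540]);
translate([660, 0, 0]) cube([220, 940, 720]);


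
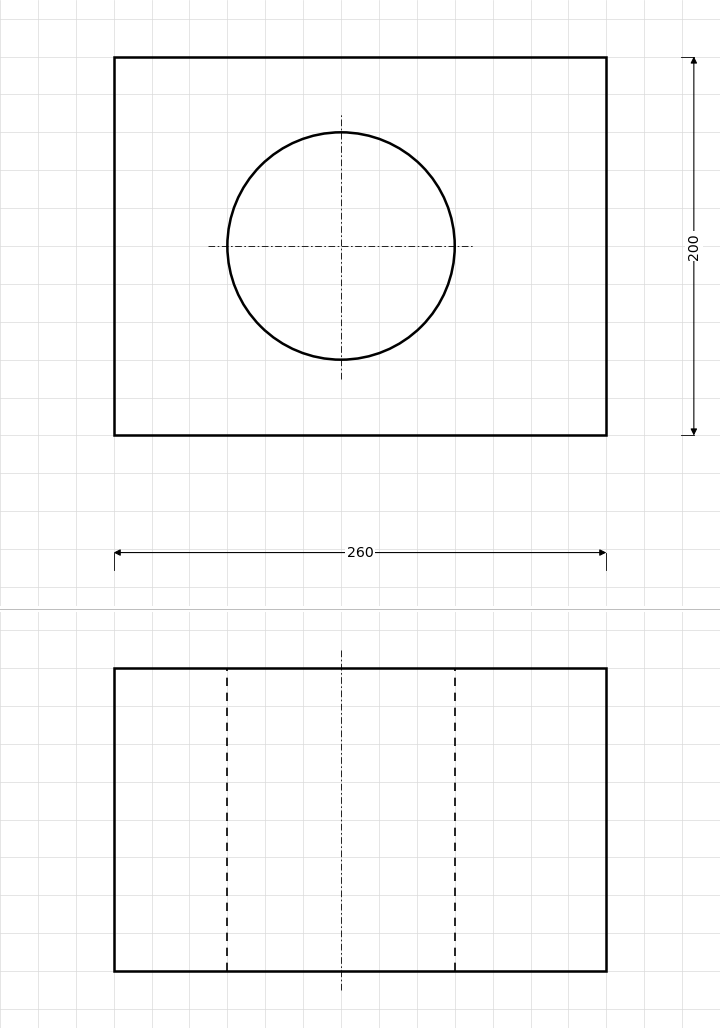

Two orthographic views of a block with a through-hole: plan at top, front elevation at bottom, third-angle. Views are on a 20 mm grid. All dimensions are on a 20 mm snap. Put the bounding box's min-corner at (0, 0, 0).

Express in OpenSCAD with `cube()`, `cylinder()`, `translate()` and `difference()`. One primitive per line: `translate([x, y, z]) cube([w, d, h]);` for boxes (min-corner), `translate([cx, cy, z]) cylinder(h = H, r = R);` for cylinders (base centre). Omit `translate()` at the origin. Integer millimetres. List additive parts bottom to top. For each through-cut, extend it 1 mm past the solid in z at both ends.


difference() {
  cube([260, 200, 160]);
  translate([120, 100, -1]) cylinder(h = 162, r = 60);
}
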